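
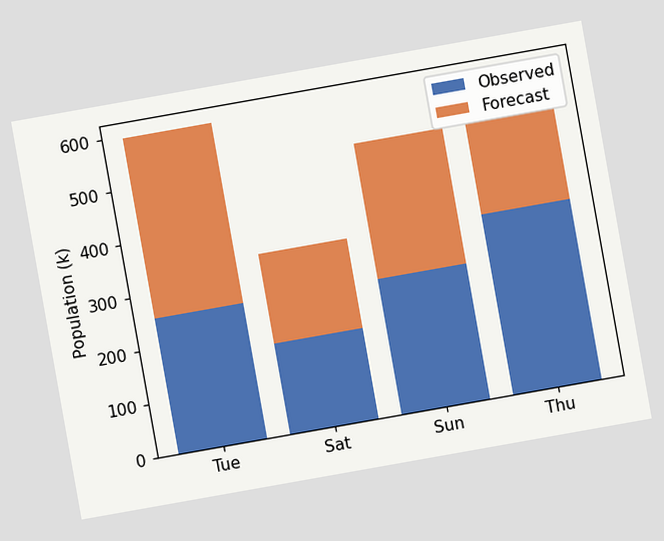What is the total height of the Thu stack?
510k

The chart is tilted about 10° counter-clockwise. The Thu stack's top reaches 510k on the y-axis.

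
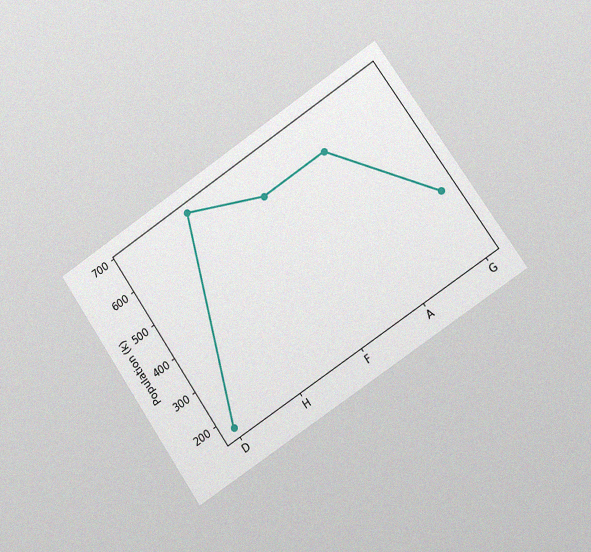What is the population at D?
170k

The chart is tilted about 34° counter-clockwise and viewed slightly from the right, with some photo noise. At D, the line is at 170k.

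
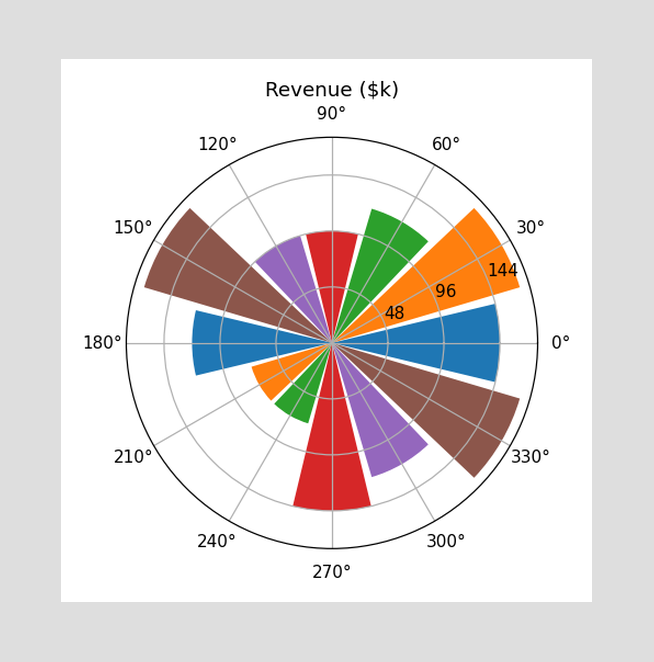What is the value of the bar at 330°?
The bar at 330° reaches $168k on the radial axis.

$168k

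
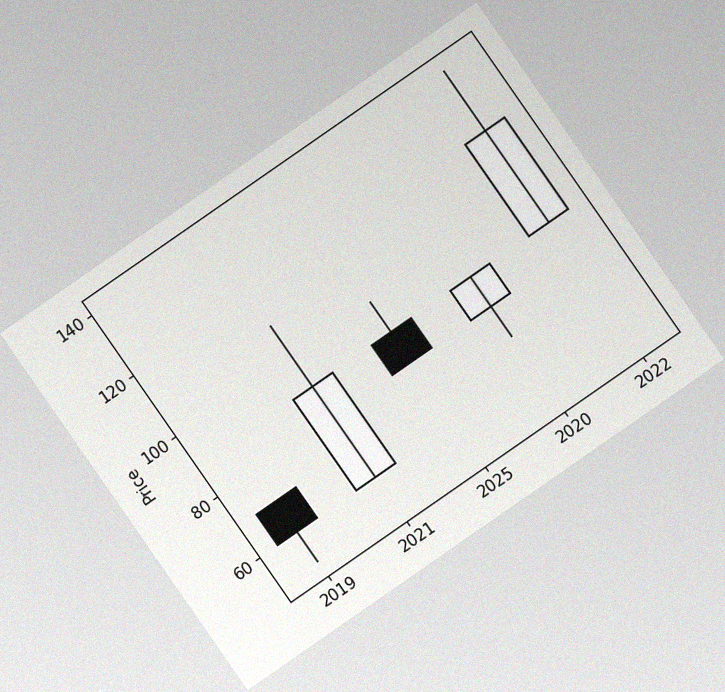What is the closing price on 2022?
The chart is tilted about 35° counter-clockwise, with some photo noise. The 2022 candle closes at 120.

120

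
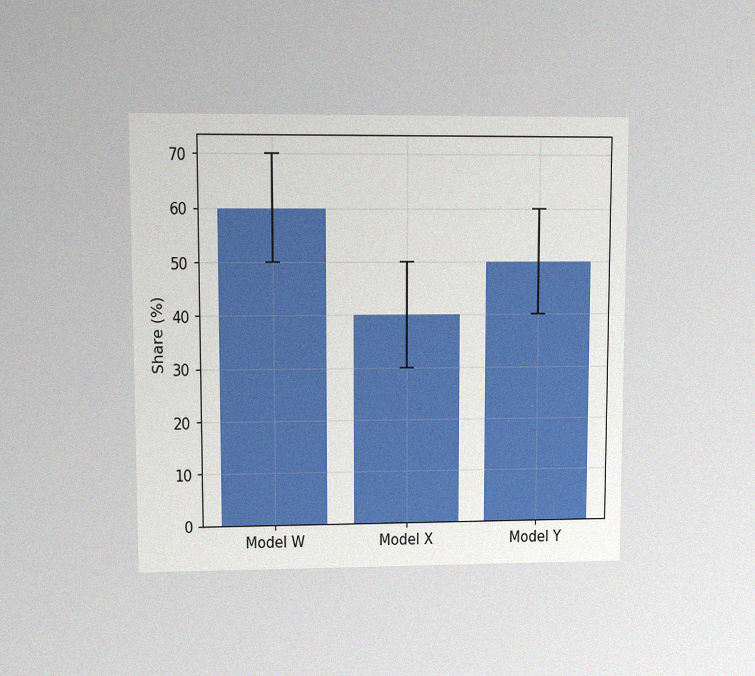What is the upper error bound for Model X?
The chart is viewed at a slight angle, with some photo noise. The Model X bar's upper whisker reaches 50%.

50%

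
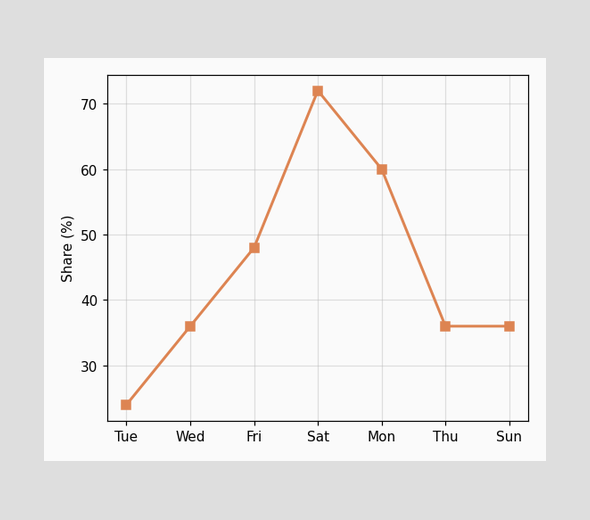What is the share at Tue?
At Tue, the line is at 24%.

24%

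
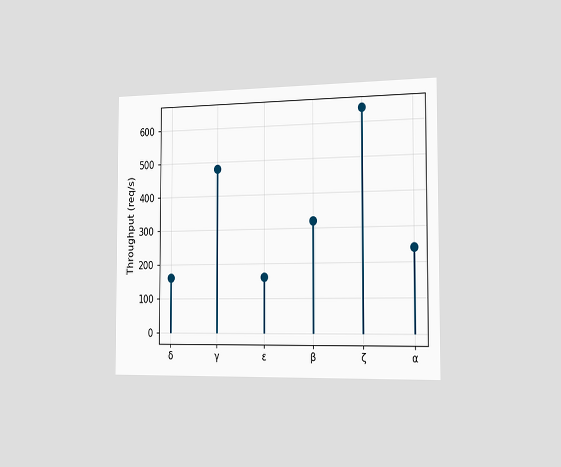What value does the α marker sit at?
240req/s

The chart is viewed slightly from the right. The α marker sits at 240req/s.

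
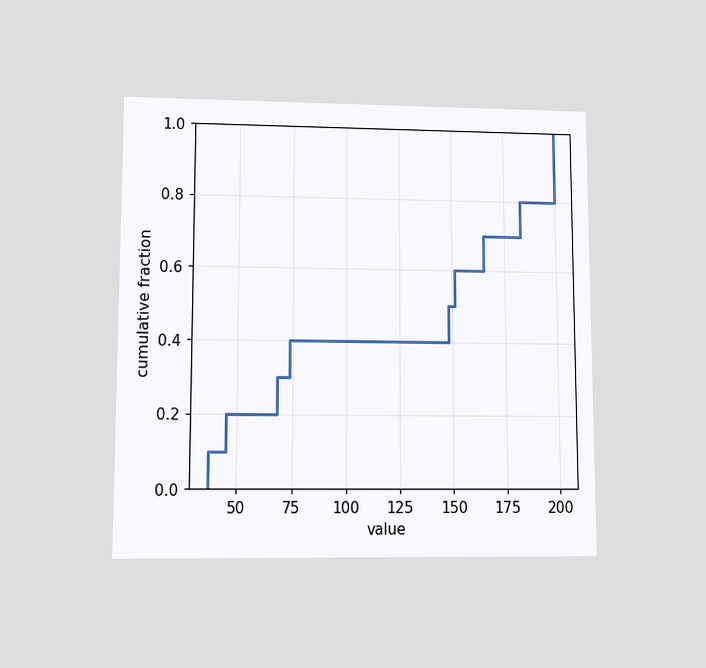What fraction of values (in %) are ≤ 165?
70%

The chart is viewed at a slight angle. At x=165 the ECDF step is at 70%.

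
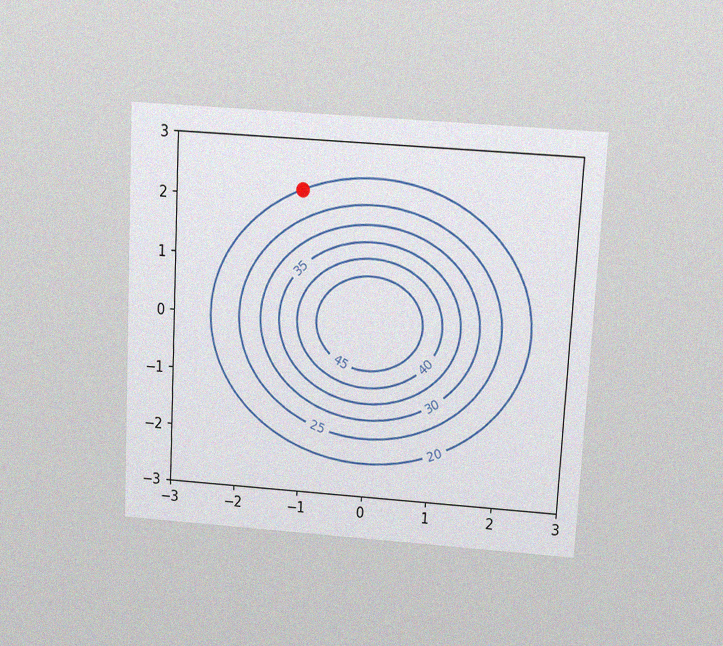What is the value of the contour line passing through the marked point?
20

The chart is tilted about 3° clockwise and viewed slightly from above, with some photo noise. The marked point sits on the contour labelled 20.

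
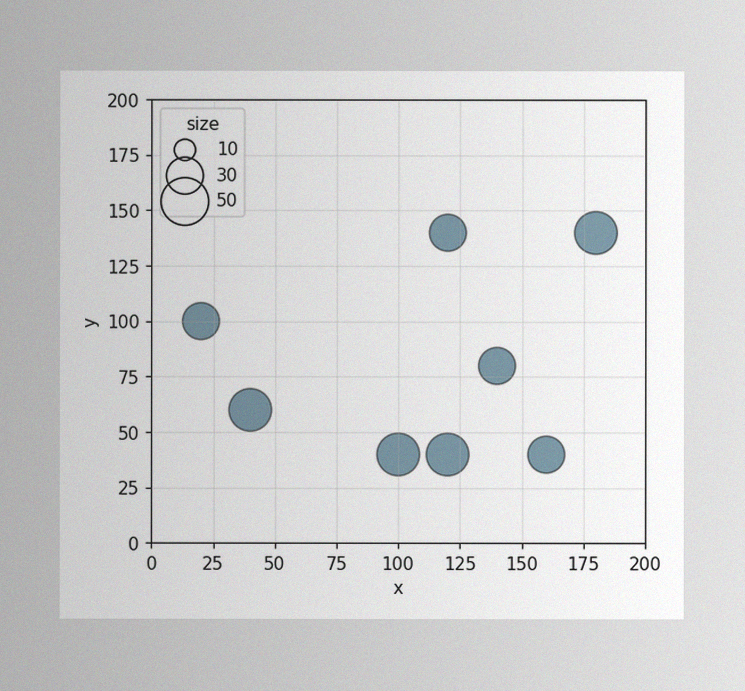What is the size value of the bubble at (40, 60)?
The image has some photo noise and uneven lighting. Matching the bubble at (40, 60) against the size legend gives 40.

40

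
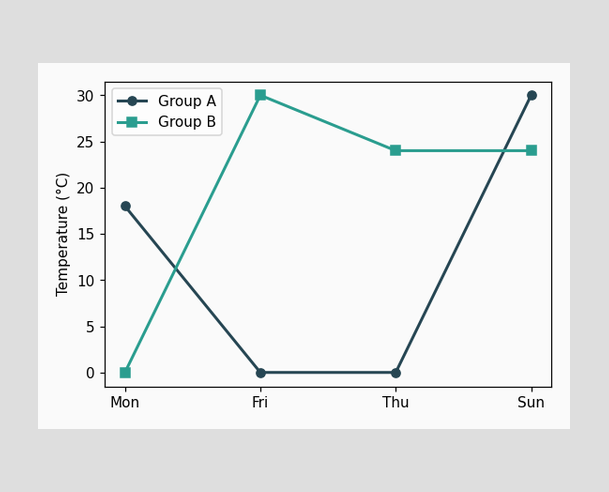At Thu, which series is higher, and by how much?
Group B, by 24°C

At Thu, Group B sits above the other line by 24°C.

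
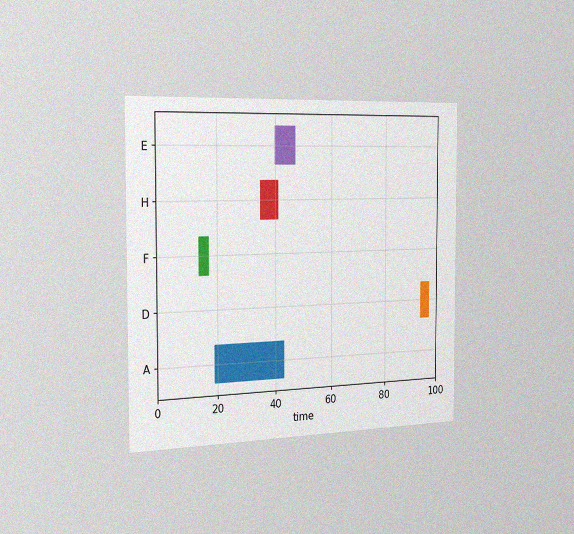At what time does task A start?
19

The chart is viewed slightly from the left, with some photo noise. The A bar begins at t=19.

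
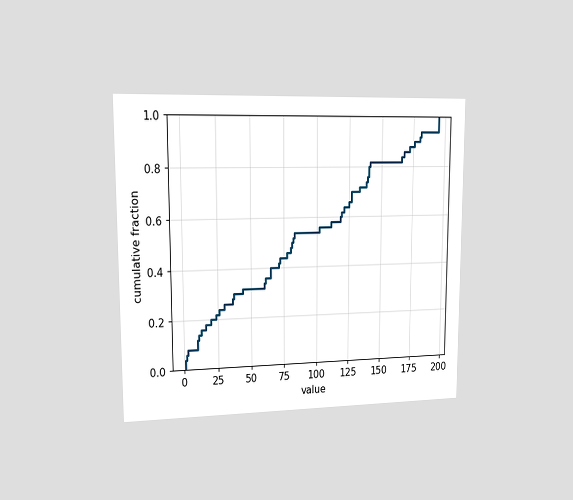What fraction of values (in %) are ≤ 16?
18%

The chart is viewed slightly from the left. At x=16 the ECDF step is at 18%.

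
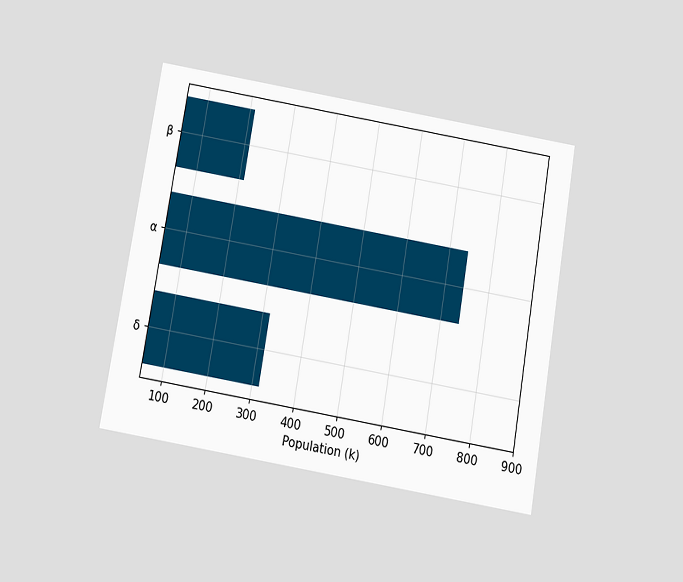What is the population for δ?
The chart is tilted about 10° clockwise and viewed slightly from below. Reading along the chart's x-axis, the δ bar reaches 318k.

318k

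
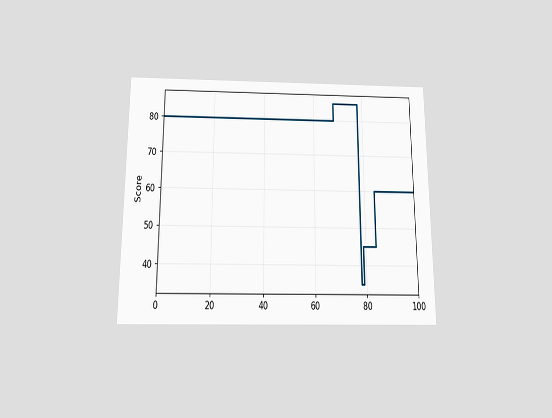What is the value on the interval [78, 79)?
35

The chart is viewed slightly from below. On [78, 79) the step sits at 35.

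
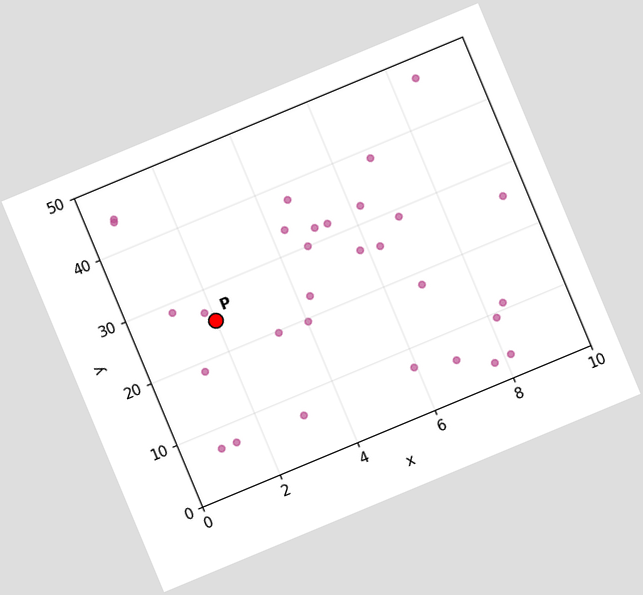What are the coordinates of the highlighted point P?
The chart is tilted about 23° counter-clockwise. Following the gridlines from P to each axis, P sits at (2, 25).

(2, 25)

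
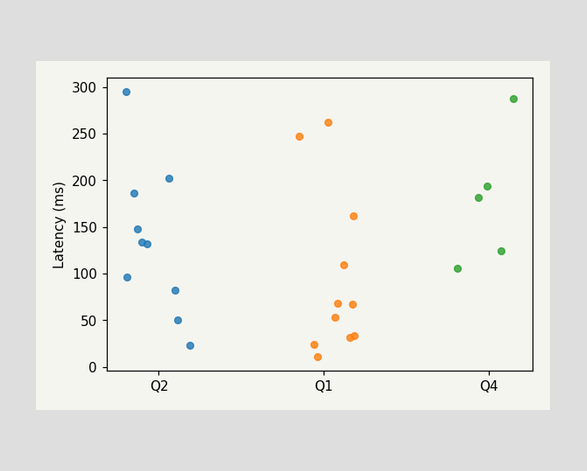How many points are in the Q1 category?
11

Counting the markers in the Q1 column gives 11.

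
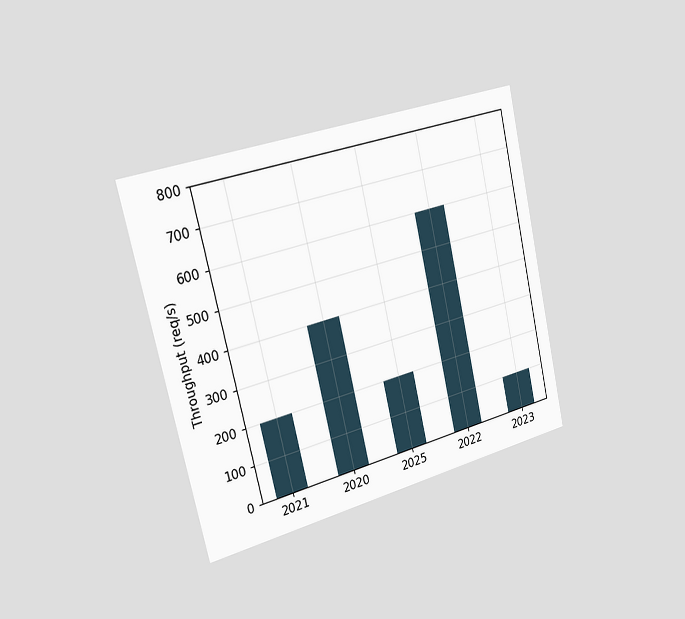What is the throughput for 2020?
The chart is tilted about 13° counter-clockwise and viewed slightly from the left. Reading along the chart's y-axis, the 2020 bar reaches 400req/s.

400req/s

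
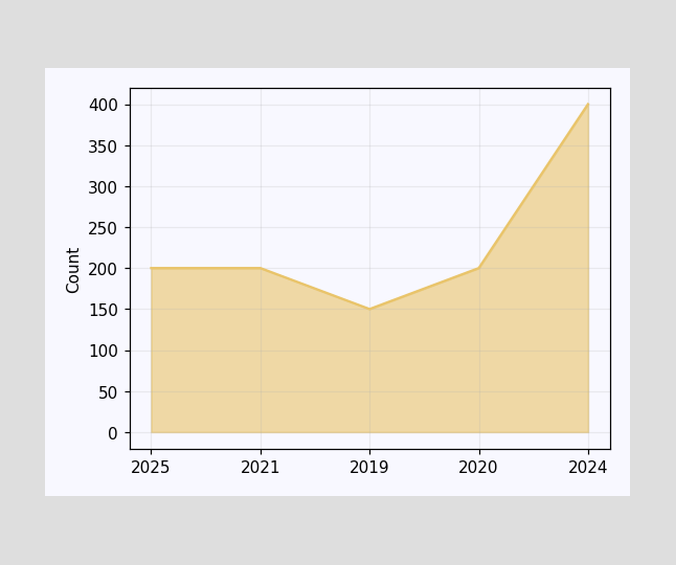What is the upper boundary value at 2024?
At 2024 the upper boundary is at 400.

400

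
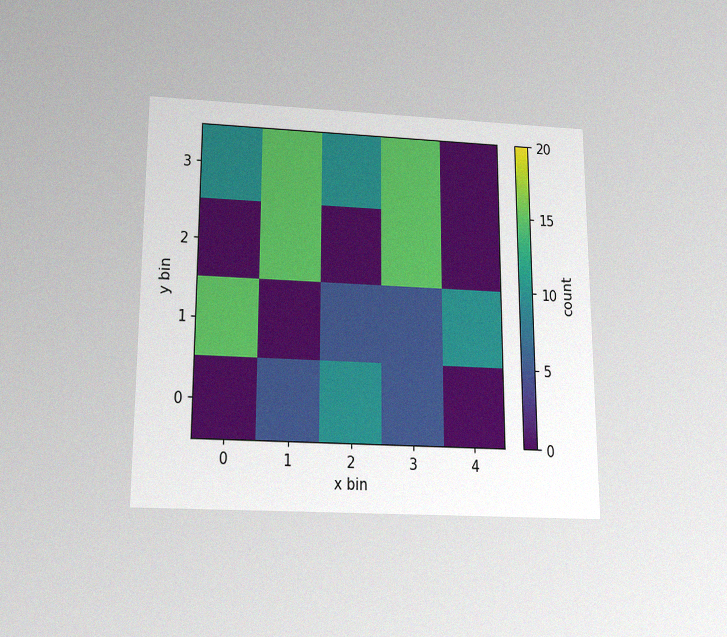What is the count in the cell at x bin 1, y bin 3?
15

The chart is viewed slightly from below, with some photo noise. Matching the cell (1, 3) against the colorbar gives 15.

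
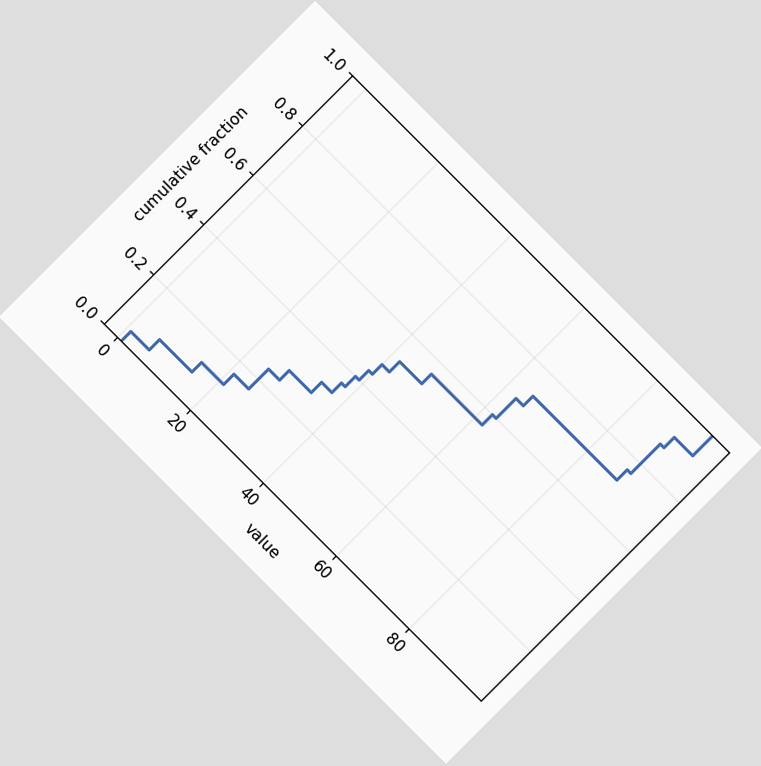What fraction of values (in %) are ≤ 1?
The chart is tilted about 45° clockwise. At x=1 the ECDF step is at 4%.

4%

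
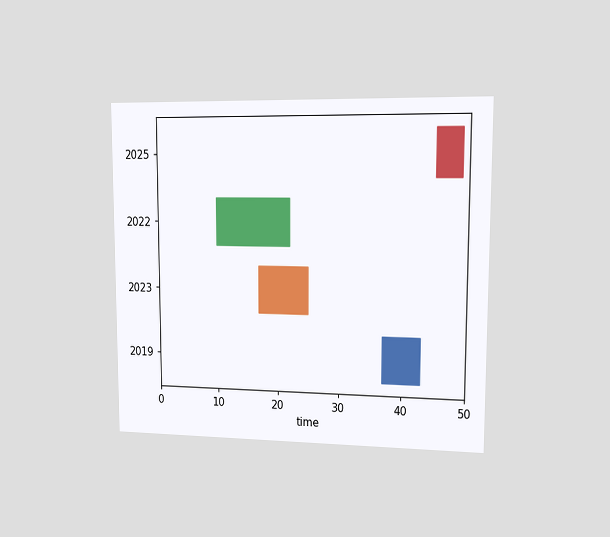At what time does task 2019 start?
The chart is viewed slightly from the right. The 2019 bar begins at t=37.

37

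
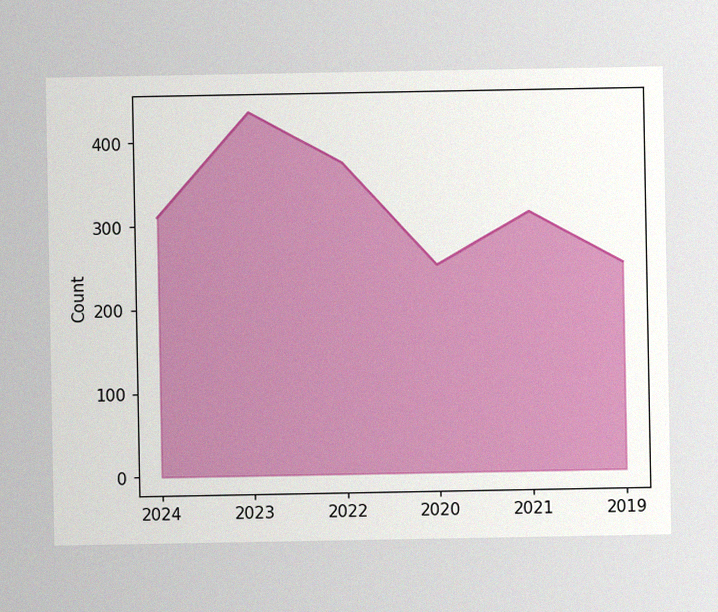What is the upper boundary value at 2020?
The image has some photo noise and uneven lighting. At 2020 the upper boundary is at 248.

248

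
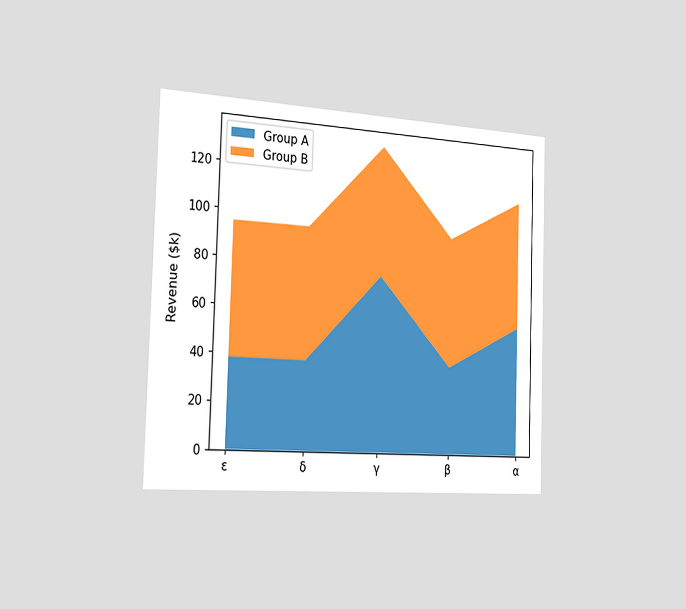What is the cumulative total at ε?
The chart is viewed slightly from the left. The stacked total at ε reaches $95k.

$95k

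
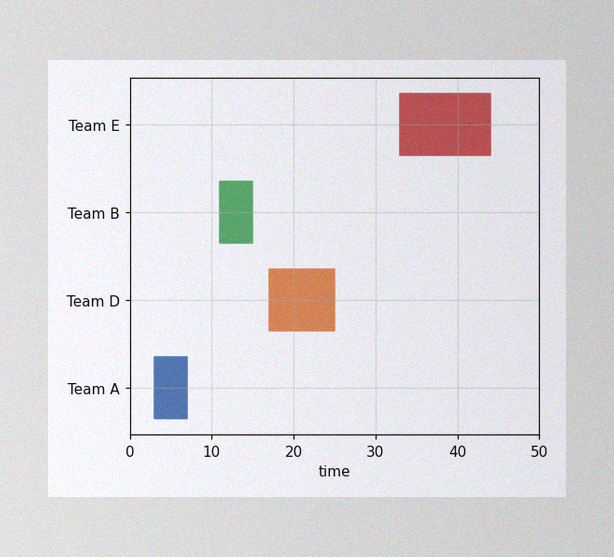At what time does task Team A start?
The image has some photo noise and uneven lighting. The Team A bar begins at t=3.

3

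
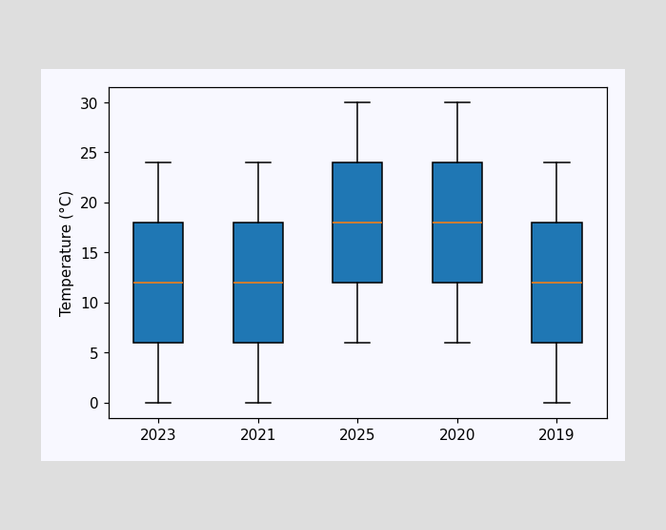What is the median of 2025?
18°C

The median line in the 2025 box sits at 18°C.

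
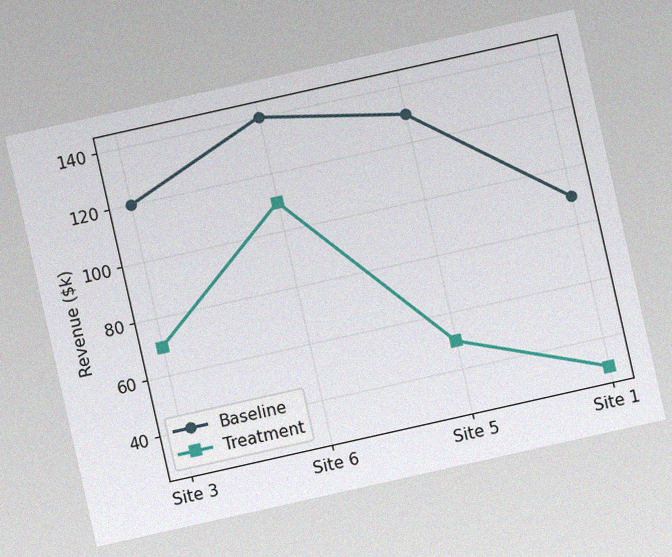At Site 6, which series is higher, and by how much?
The chart is tilted about 13° counter-clockwise, with some photo noise. At Site 6, Baseline sits above the other line by $30k.

Baseline, by $30k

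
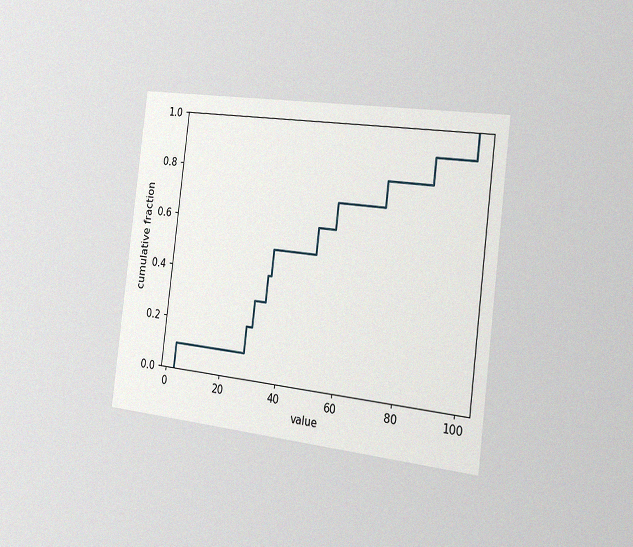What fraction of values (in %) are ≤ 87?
The chart is tilted about 7° clockwise and viewed slightly from the right, with some photo noise. At x=87 the ECDF step is at 90%.

90%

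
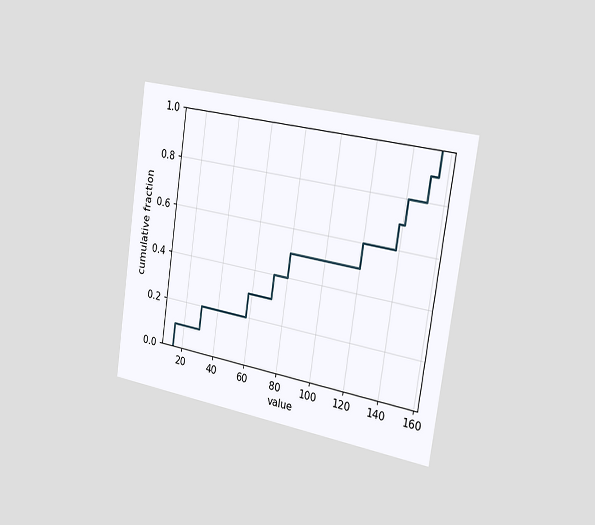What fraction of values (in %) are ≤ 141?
80%

The chart is tilted about 8° clockwise and viewed slightly from the right. At x=141 the ECDF step is at 80%.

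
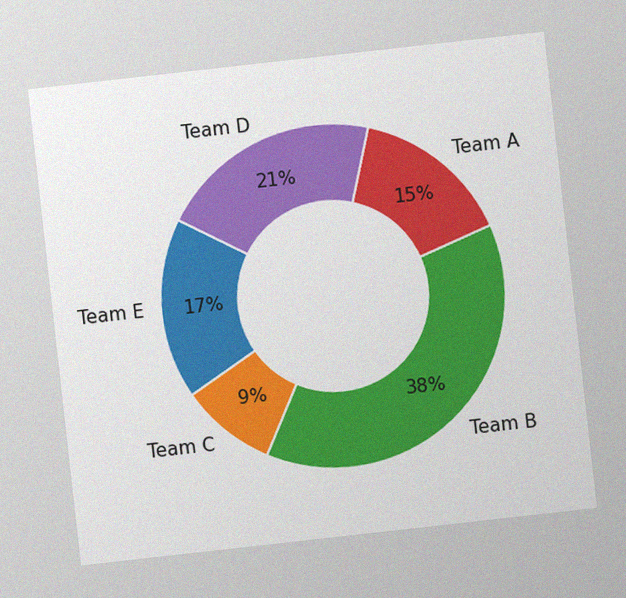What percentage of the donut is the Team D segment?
21%

The chart is tilted about 6° counter-clockwise, with some photo noise. The Team D segment takes up 21% of the ring.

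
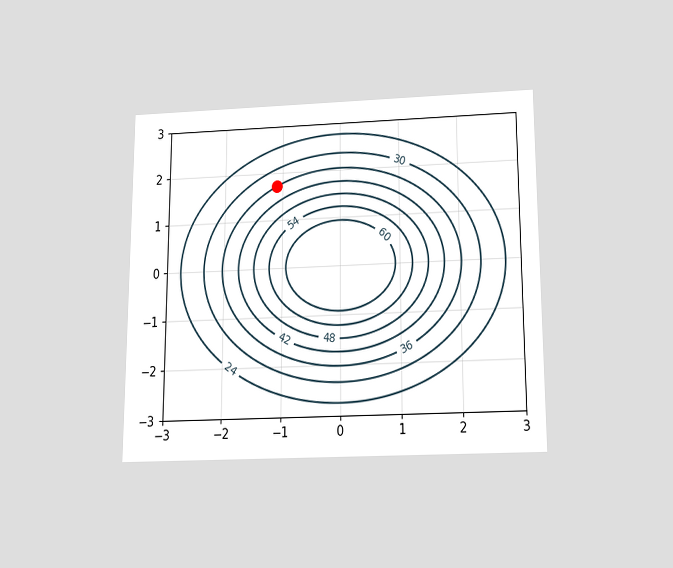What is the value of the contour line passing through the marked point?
The chart is viewed slightly from below. The marked point sits on the contour labelled 36.

36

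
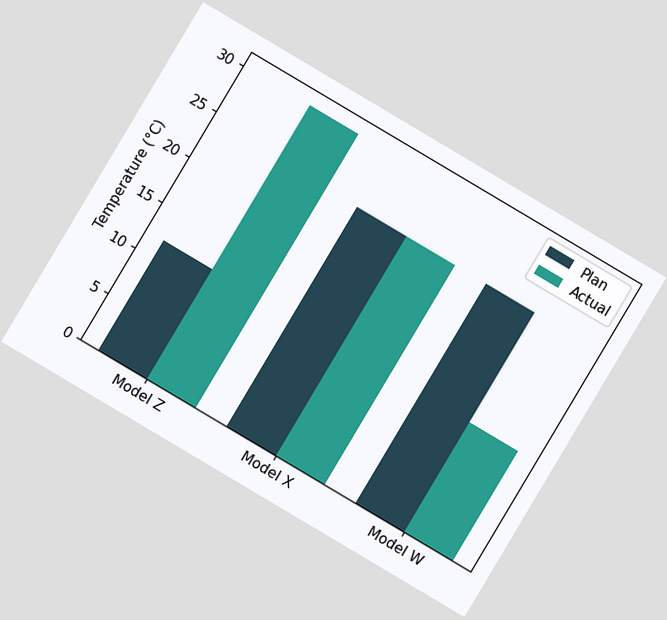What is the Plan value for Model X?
The chart is tilted about 31° clockwise. The Plan bar at Model X reaches 24°C on the y-axis.

24°C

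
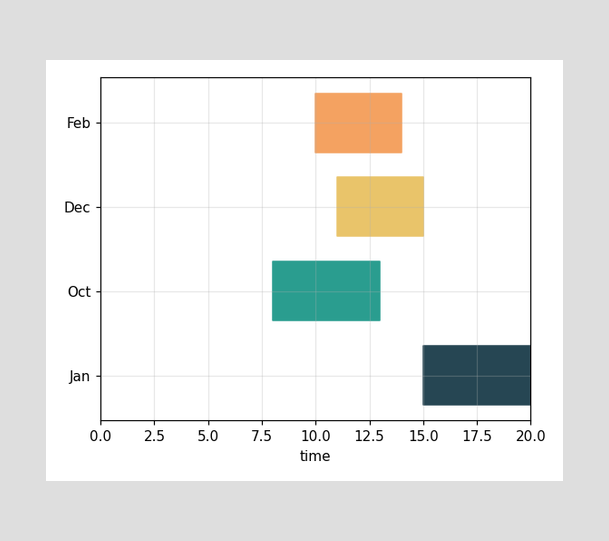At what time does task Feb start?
10

The Feb bar begins at t=10.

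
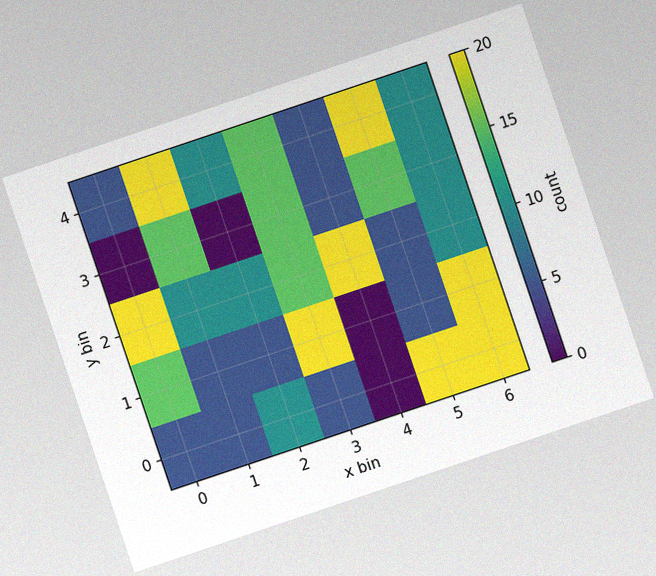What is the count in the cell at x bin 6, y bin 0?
20

The chart is tilted about 19° counter-clockwise, with some photo noise. Matching the cell (6, 0) against the colorbar gives 20.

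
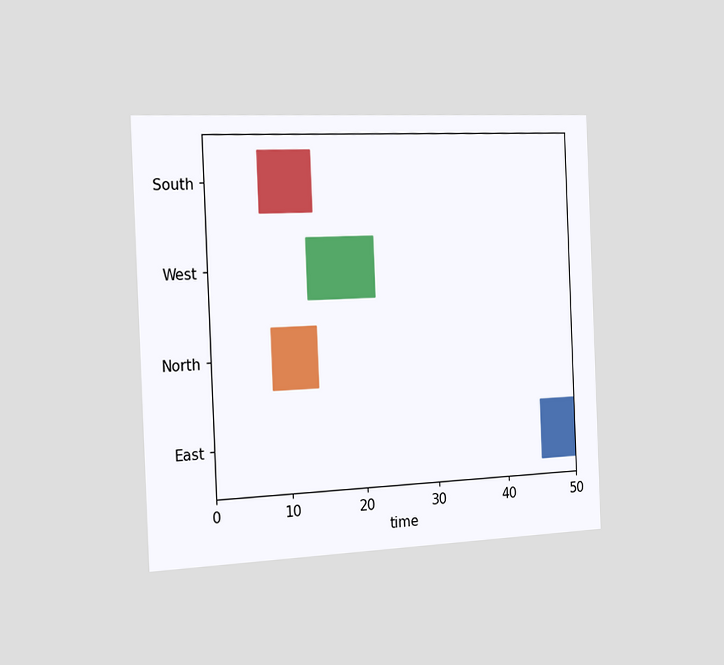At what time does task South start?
7

The chart is tilted about 2° counter-clockwise and viewed slightly from the left. The South bar begins at t=7.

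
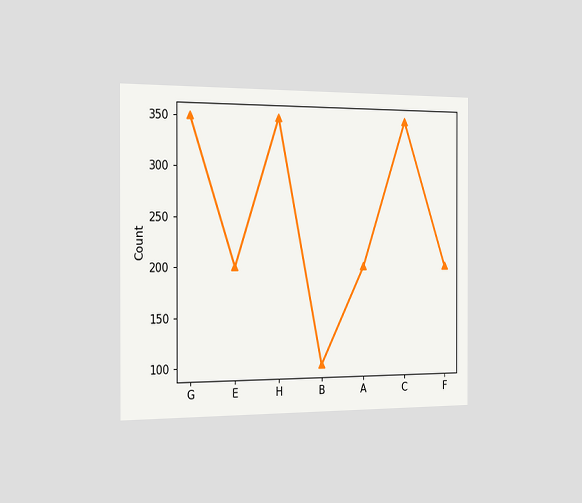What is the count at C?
350

The chart is viewed slightly from the left. At C, the line is at 350.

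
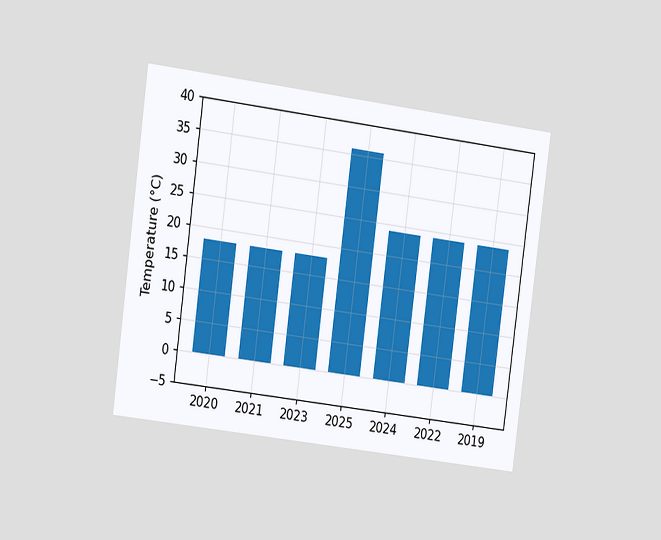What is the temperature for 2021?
The chart is tilted about 7° clockwise and viewed at a slight angle. Reading along the chart's y-axis, the 2021 bar reaches 18°C.

18°C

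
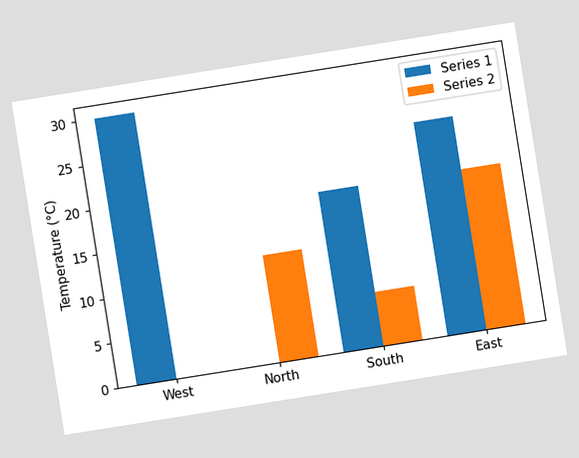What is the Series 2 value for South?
The chart is tilted about 9° counter-clockwise. The Series 2 bar at South reaches 6°C on the y-axis.

6°C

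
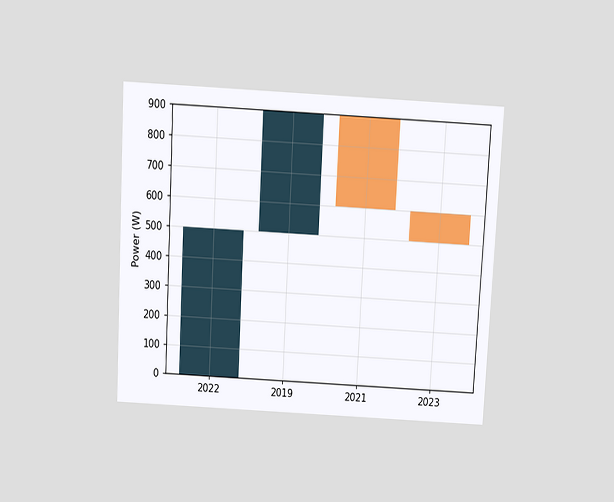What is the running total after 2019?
900W

The chart is tilted about 3° clockwise and viewed slightly from above. After 2019 the running total reaches 900W.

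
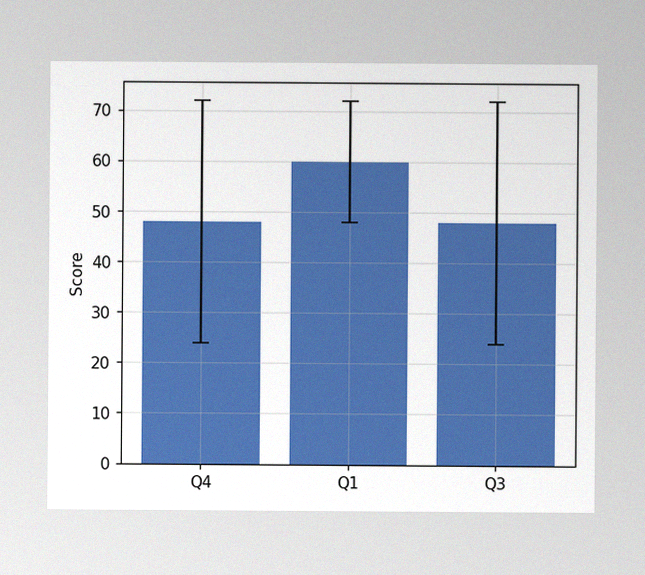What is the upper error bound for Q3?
The image has some photo noise and uneven lighting. The Q3 bar's upper whisker reaches 72.

72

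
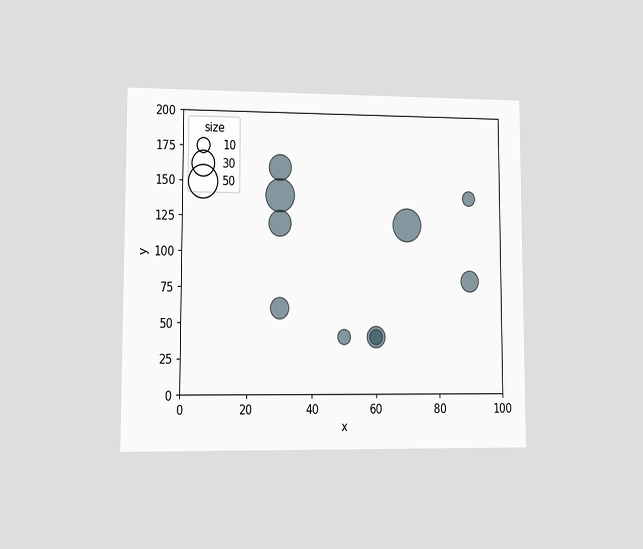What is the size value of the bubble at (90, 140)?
The chart is viewed at a slight angle. Matching the bubble at (90, 140) against the size legend gives 10.

10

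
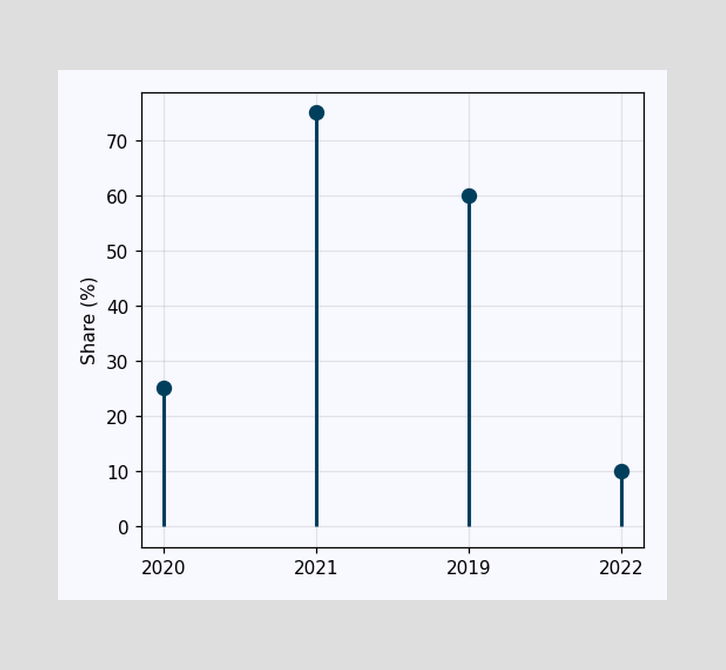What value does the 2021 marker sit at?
75%

The 2021 marker sits at 75%.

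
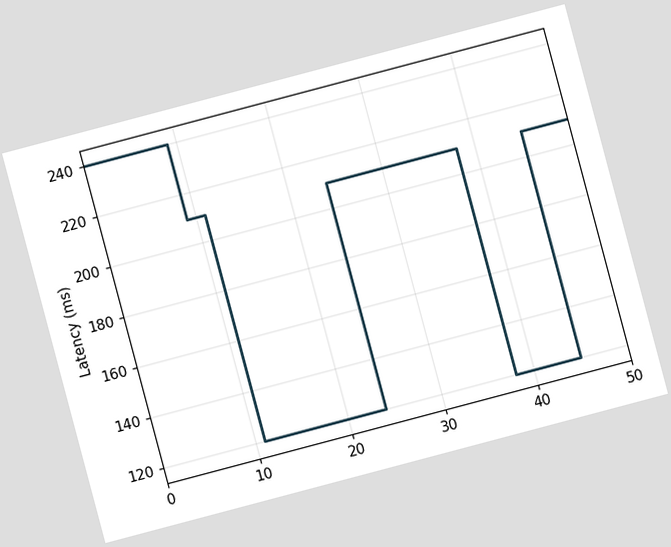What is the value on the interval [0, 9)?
The chart is tilted about 15° counter-clockwise. On [0, 9) the step sits at 240ms.

240ms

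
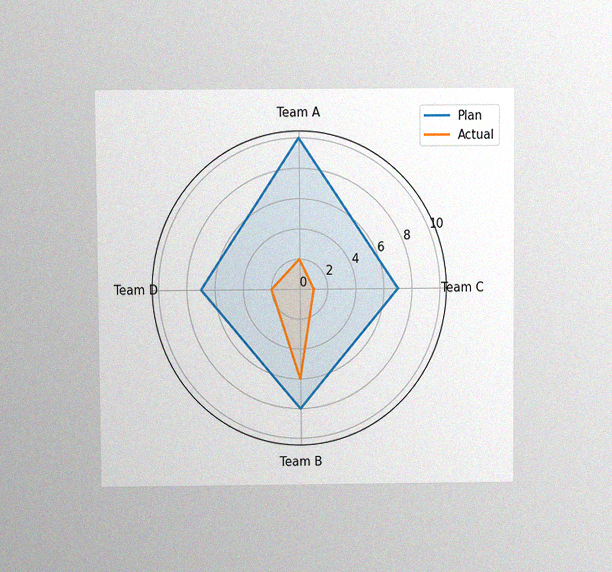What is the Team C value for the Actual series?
1

The chart is viewed at a slight angle, with some photo noise. On the Team C axis, Actual reaches 1.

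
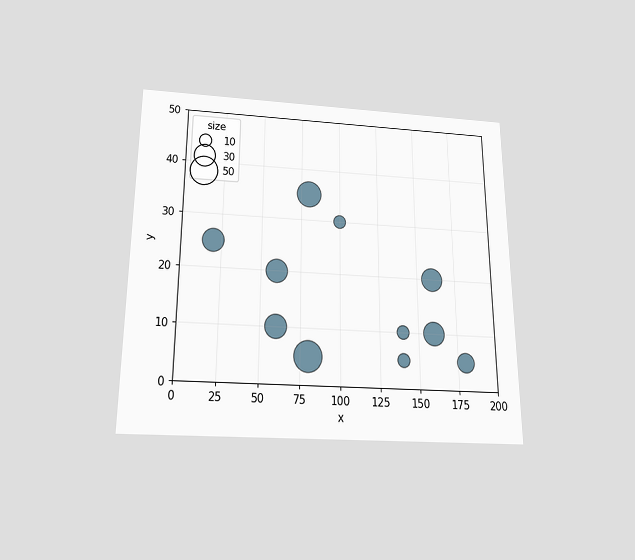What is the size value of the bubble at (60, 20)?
30

The chart is viewed slightly from below. Matching the bubble at (60, 20) against the size legend gives 30.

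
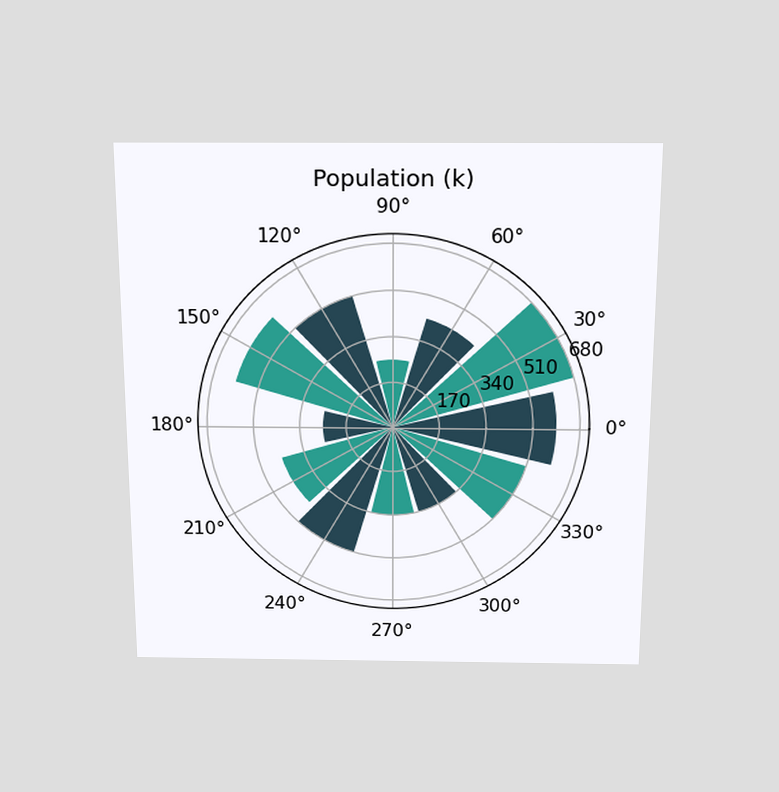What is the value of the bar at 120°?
510k

The chart is viewed slightly from above. The bar at 120° reaches 510k on the radial axis.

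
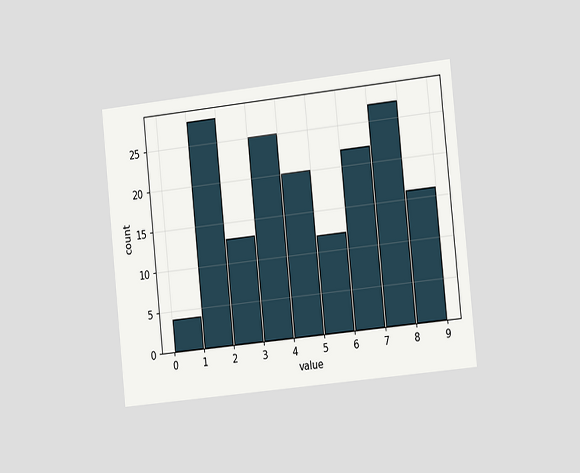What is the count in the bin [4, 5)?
The chart is tilted about 6° counter-clockwise and viewed slightly from the right. The [4, 5) bin has height 20.

20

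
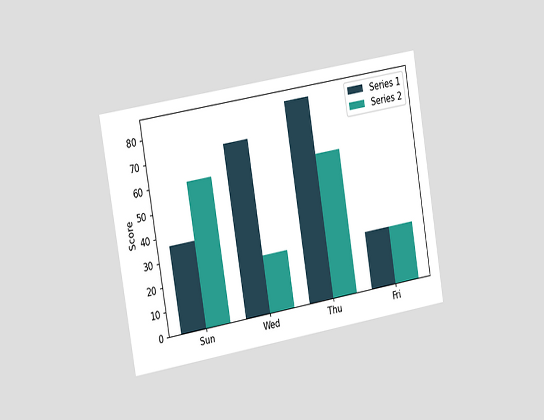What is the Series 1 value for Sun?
The chart is tilted about 10° counter-clockwise and viewed slightly from the left. The Series 1 bar at Sun reaches 36 on the y-axis.

36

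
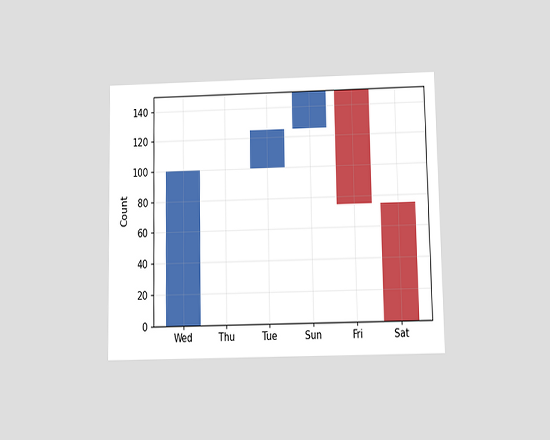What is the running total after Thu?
100

The chart is viewed slightly from below. After Thu the running total reaches 100.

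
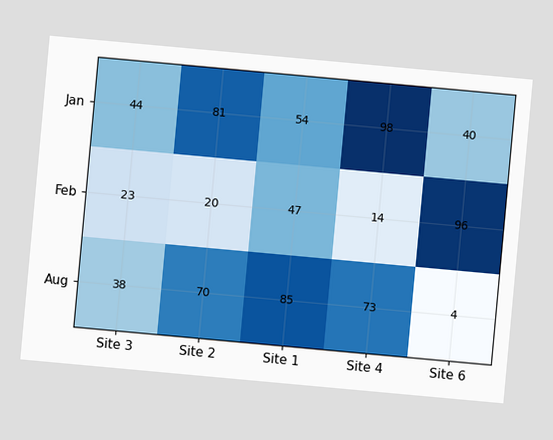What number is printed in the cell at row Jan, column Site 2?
81

The chart is tilted about 5° clockwise. The (Jan, Site 2) cell reads 81.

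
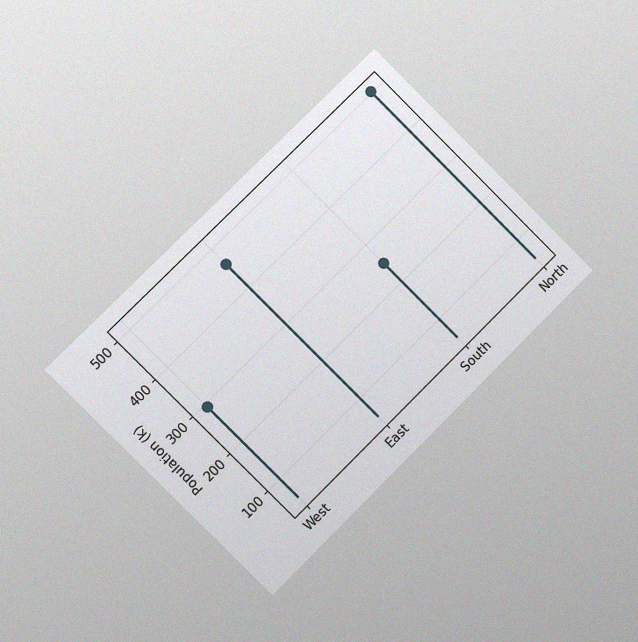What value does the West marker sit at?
294k

The chart is tilted about 45° counter-clockwise and viewed slightly from the left, with some photo noise. The West marker sits at 294k.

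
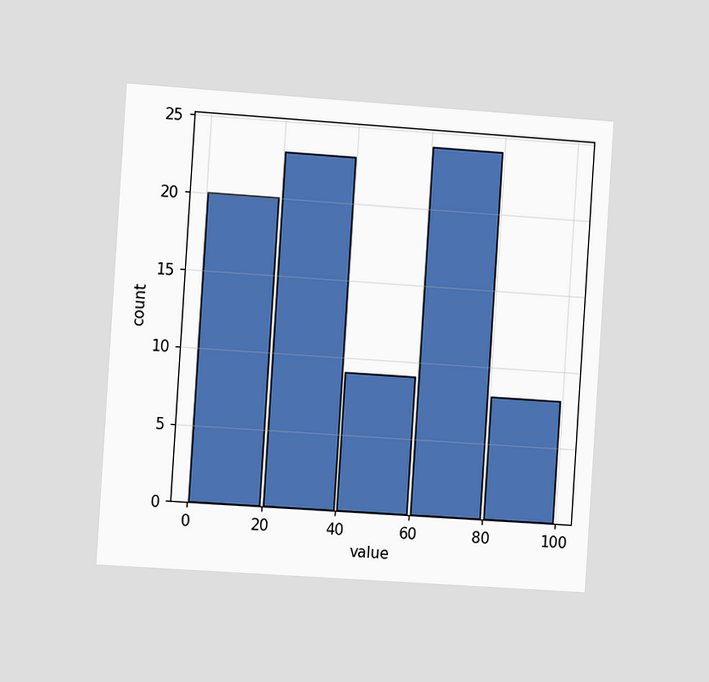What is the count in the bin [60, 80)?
The chart is tilted about 4° clockwise and viewed slightly from the left. The [60, 80) bin has height 24.

24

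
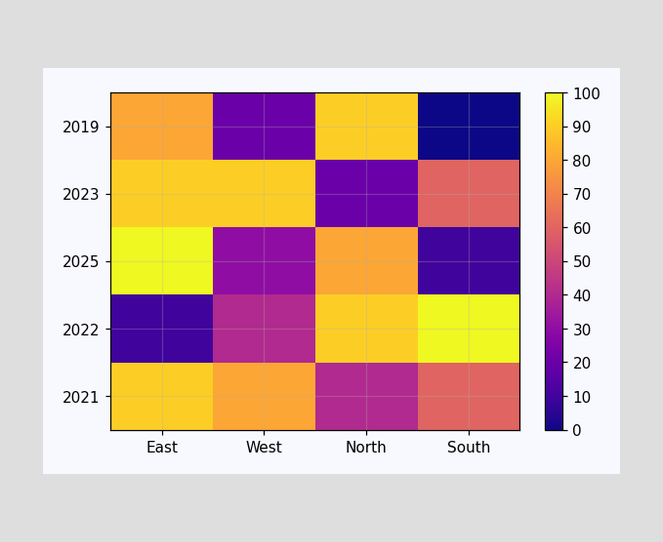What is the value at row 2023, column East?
Matching cell (2023, East) against the colorbar gives 90.

90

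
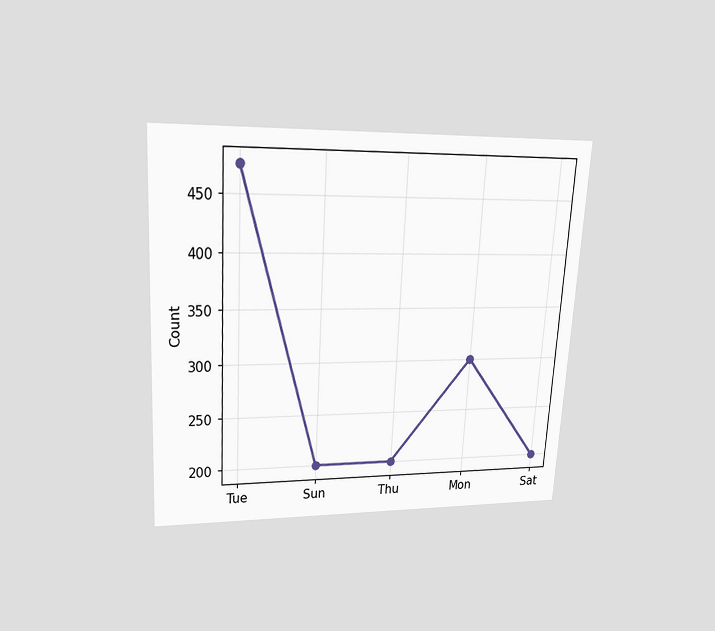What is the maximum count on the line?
The chart is tilted about 3° clockwise and viewed slightly from above. The highest point is at Tue, and reading across to the y-axis gives 475.

475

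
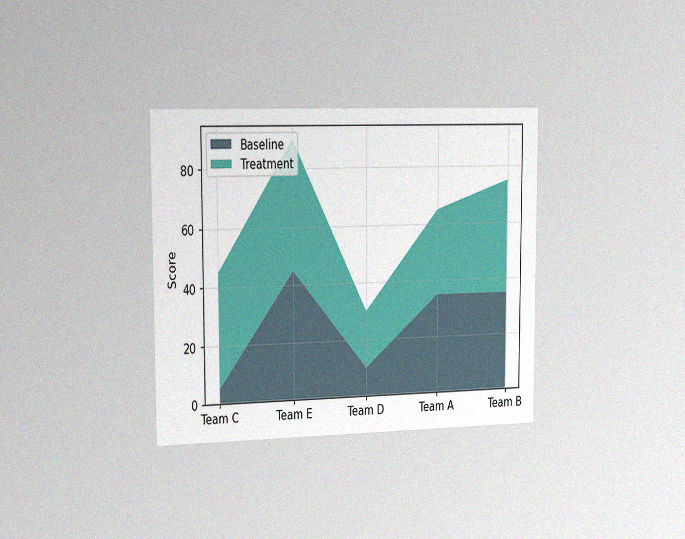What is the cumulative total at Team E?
The chart is viewed slightly from the left, with some photo noise. The stacked total at Team E reaches 90.

90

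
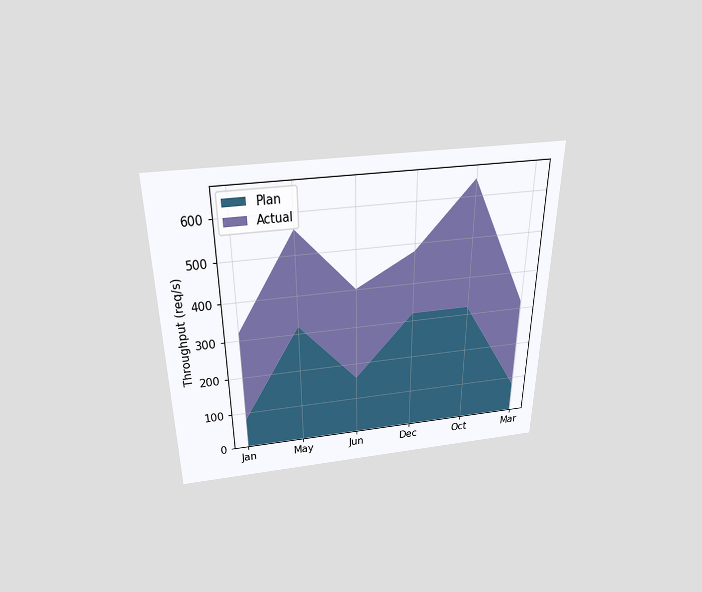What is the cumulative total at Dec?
The chart is viewed slightly from above. The stacked total at Dec reaches 480req/s.

480req/s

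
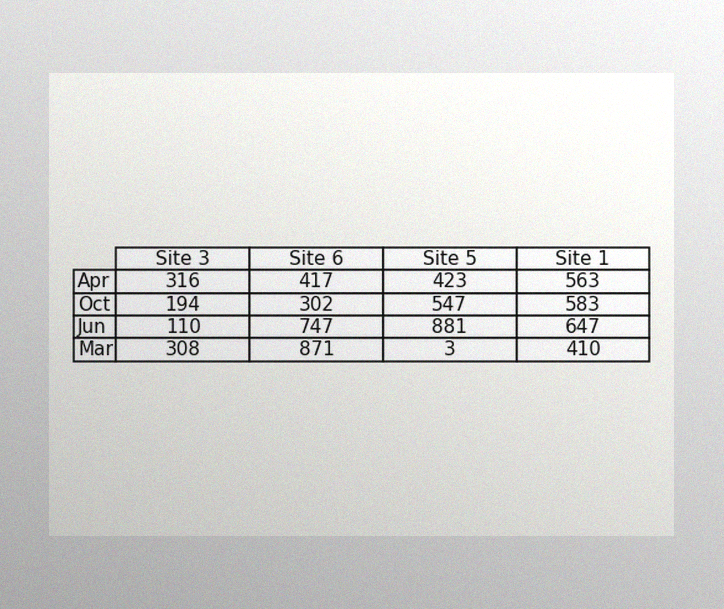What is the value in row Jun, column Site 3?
110

The image has some photo noise and uneven lighting. The (Jun, Site 3) cell reads 110.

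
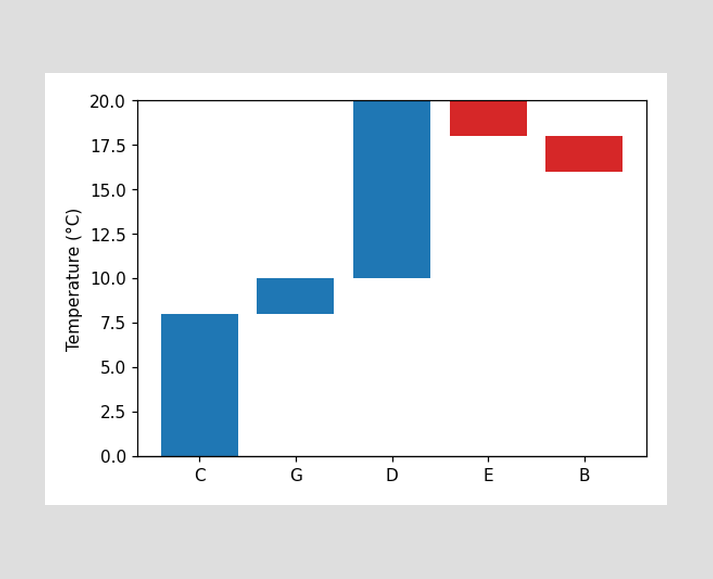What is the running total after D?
After D the running total reaches 20°C.

20°C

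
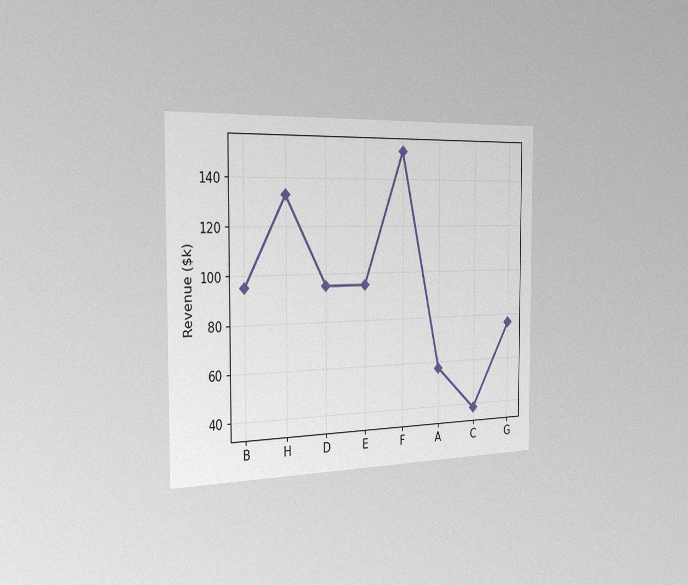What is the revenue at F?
The chart is viewed slightly from the left, with some photo noise. At F, the line is at $152k.

$152k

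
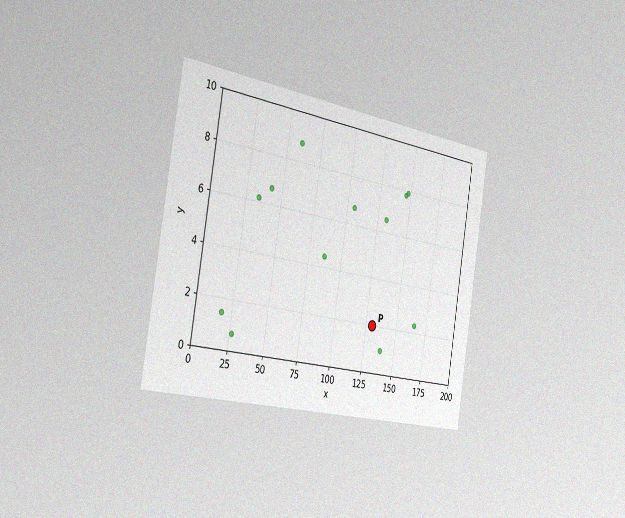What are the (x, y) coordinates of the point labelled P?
(130, 2)

The chart is tilted about 9° clockwise and viewed slightly from the left, with some photo noise. Following the gridlines from P to each axis, P sits at (130, 2).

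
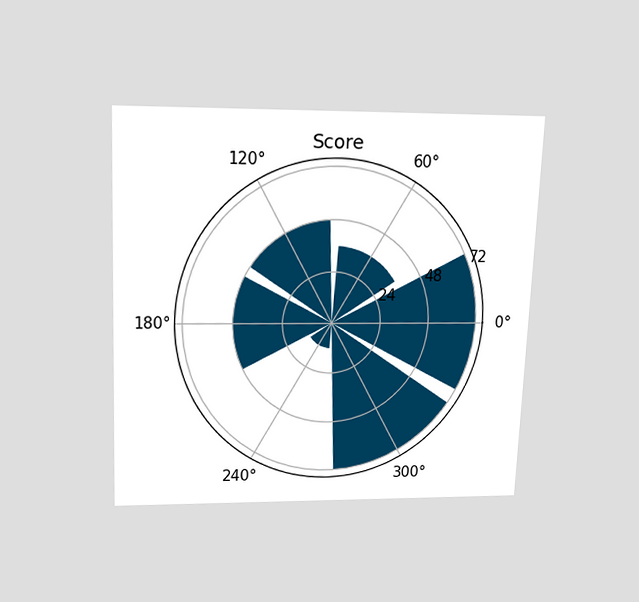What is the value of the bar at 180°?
48

The chart is tilted about 2° clockwise and viewed slightly from above. The bar at 180° reaches 48 on the radial axis.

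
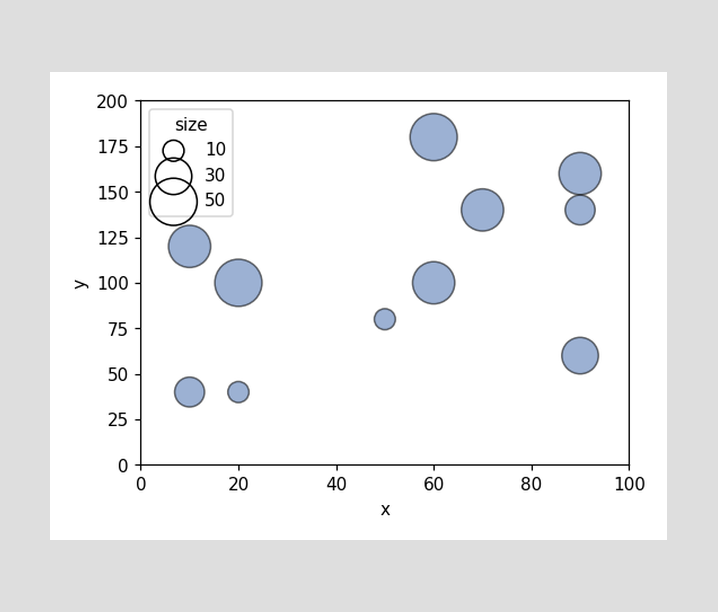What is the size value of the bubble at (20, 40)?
10

Matching the bubble at (20, 40) against the size legend gives 10.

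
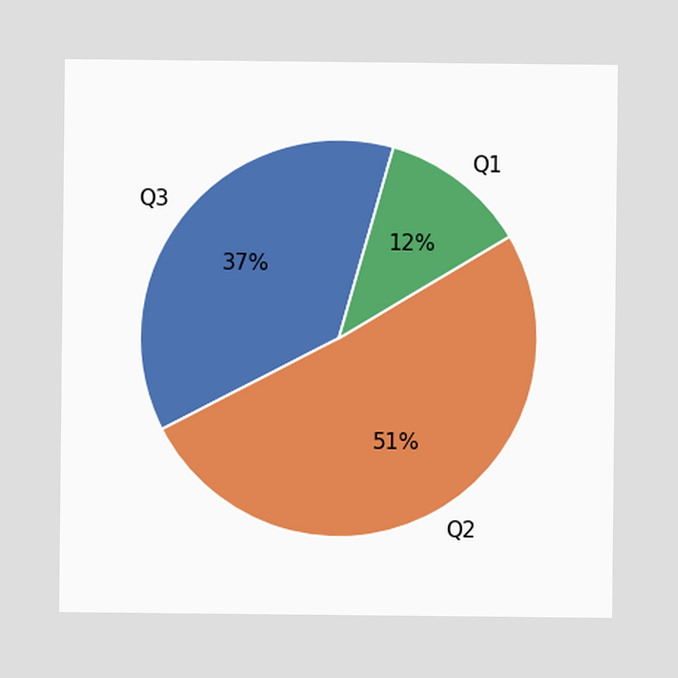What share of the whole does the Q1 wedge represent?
12%

The Q1 slice takes up 12% of the pie.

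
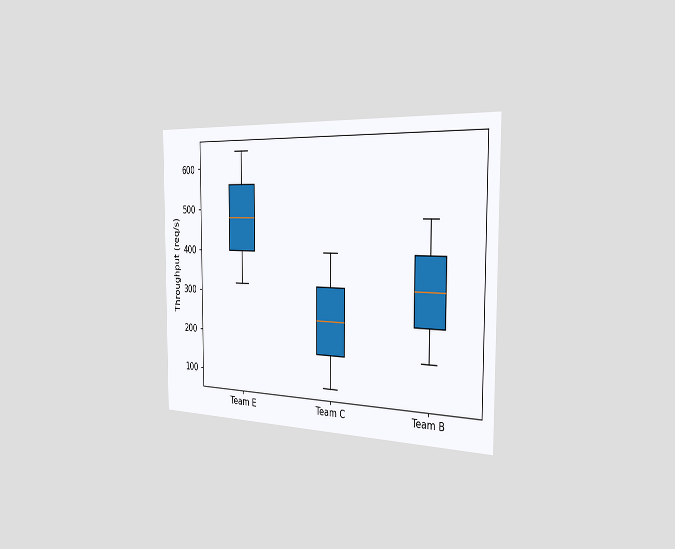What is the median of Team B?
320req/s

The chart is viewed slightly from the right. The median line in the Team B box sits at 320req/s.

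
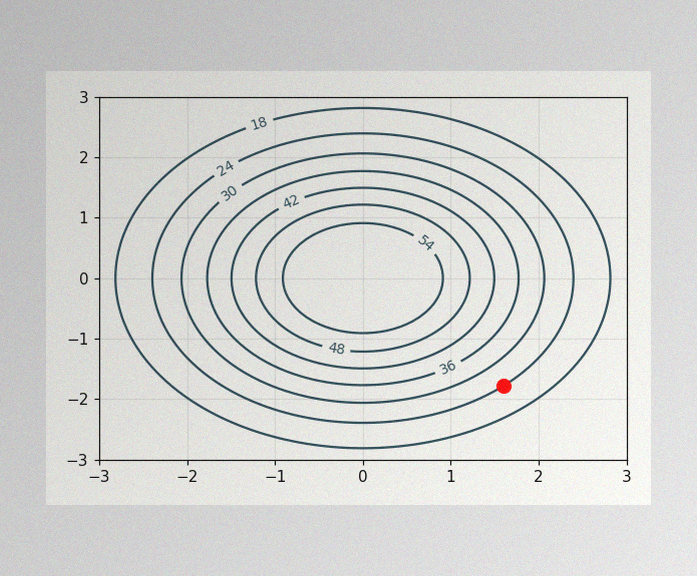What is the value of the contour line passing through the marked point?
The image has some photo noise and uneven lighting. The marked point sits on the contour labelled 24.

24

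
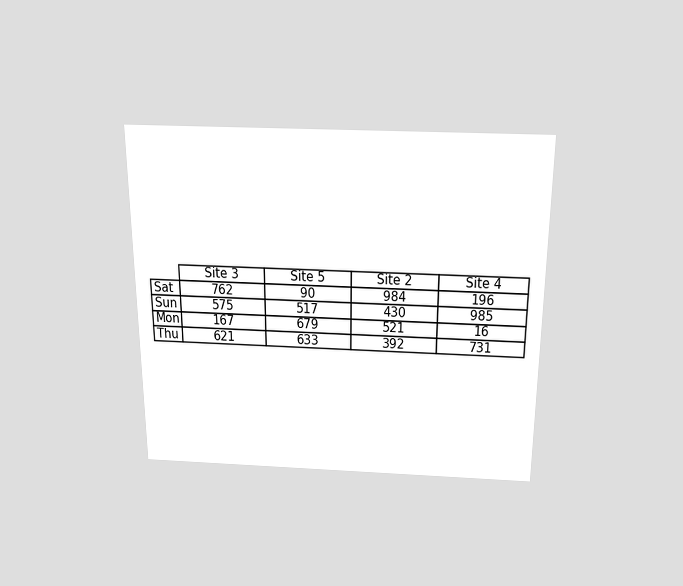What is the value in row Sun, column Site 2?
430

The chart is viewed slightly from above. The (Sun, Site 2) cell reads 430.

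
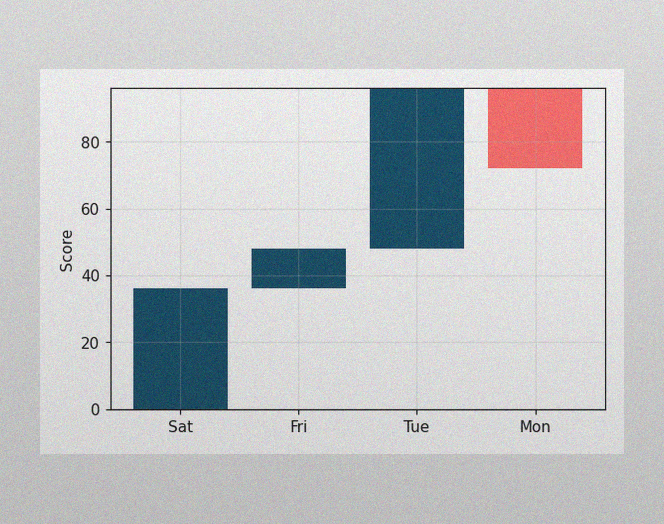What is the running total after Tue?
96

The image has some photo noise and uneven lighting. After Tue the running total reaches 96.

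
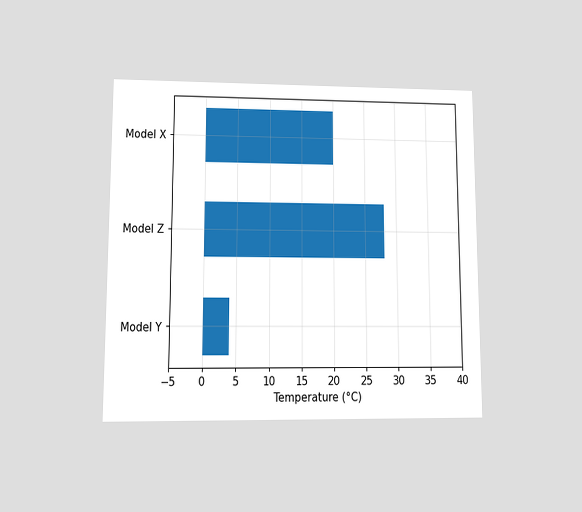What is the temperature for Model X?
20°C

The chart is viewed at a slight angle. Reading along the chart's x-axis, the Model X bar reaches 20°C.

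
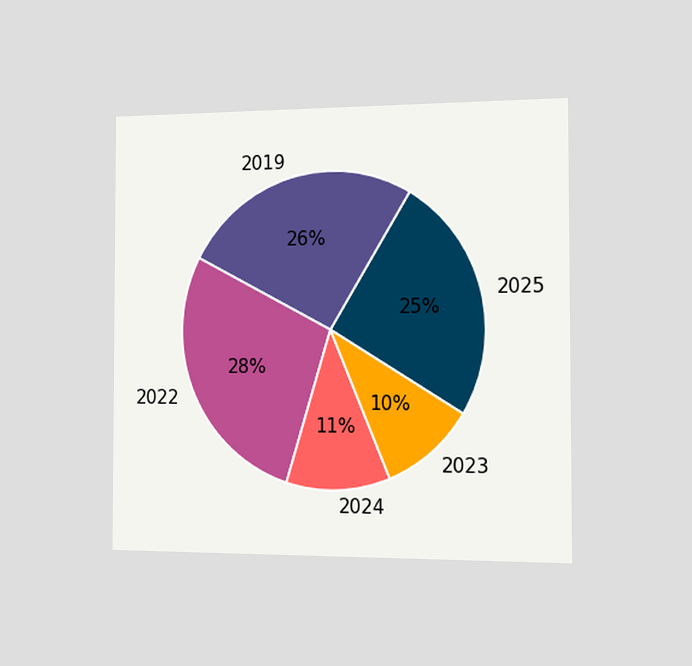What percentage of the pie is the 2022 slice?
The chart is viewed slightly from the right. The 2022 slice takes up 28% of the pie.

28%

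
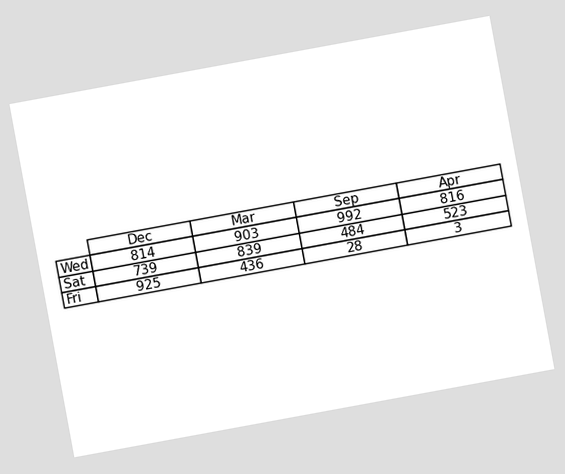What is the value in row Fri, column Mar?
The chart is tilted about 10° counter-clockwise. The (Fri, Mar) cell reads 436.

436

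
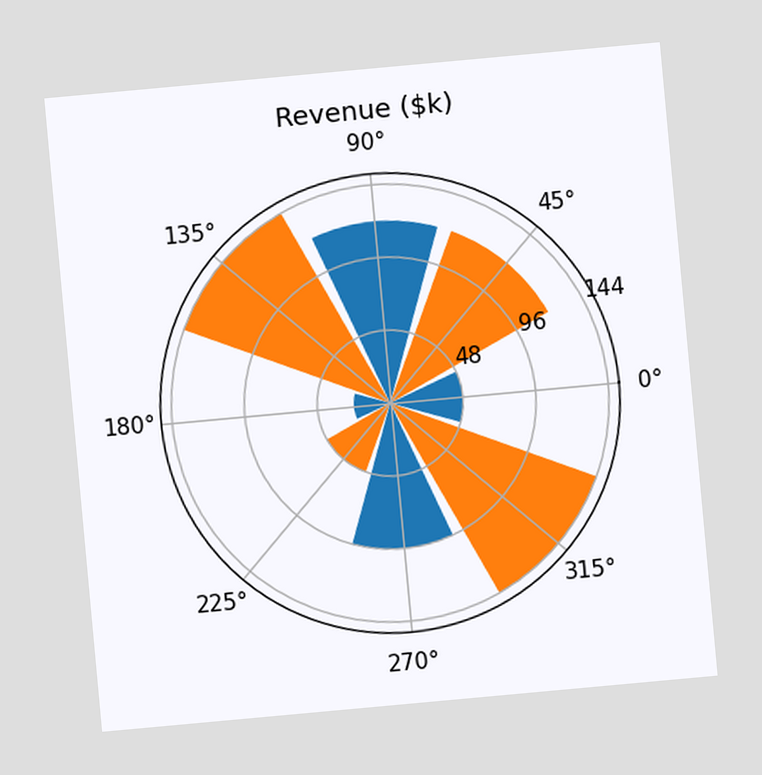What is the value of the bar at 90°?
The chart is tilted about 5° counter-clockwise. The bar at 90° reaches $120k on the radial axis.

$120k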